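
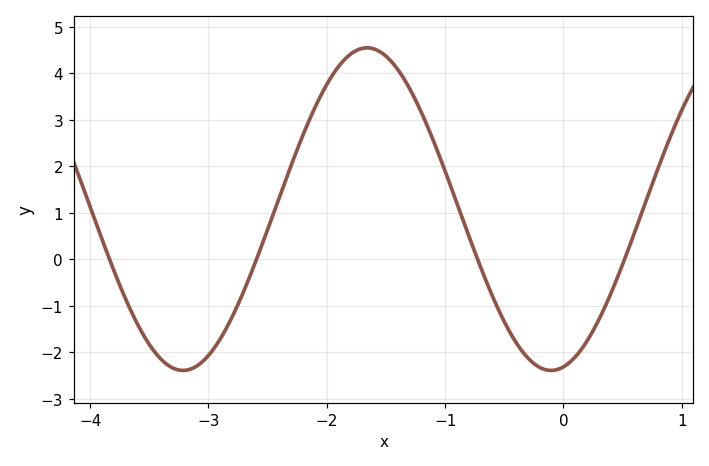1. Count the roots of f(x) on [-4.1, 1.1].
4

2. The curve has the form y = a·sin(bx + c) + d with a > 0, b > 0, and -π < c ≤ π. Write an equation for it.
y = 3.47sin(2.02x - 1.36) + 1.08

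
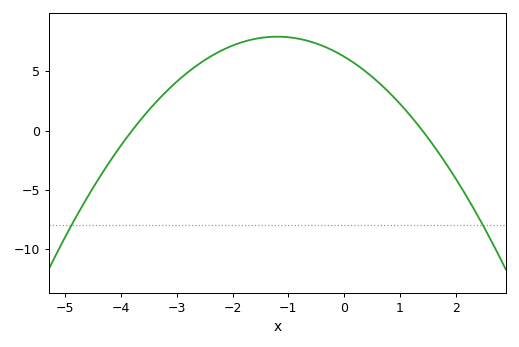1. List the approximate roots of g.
-3.8, 1.4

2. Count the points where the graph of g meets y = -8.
2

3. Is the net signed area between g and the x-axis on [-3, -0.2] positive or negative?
positive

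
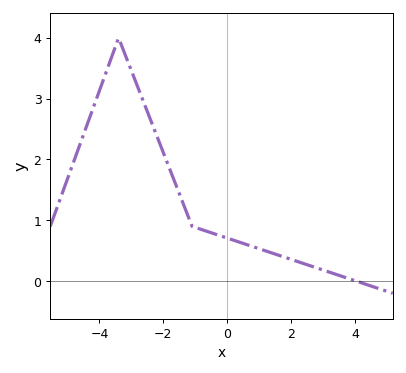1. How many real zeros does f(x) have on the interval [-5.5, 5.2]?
1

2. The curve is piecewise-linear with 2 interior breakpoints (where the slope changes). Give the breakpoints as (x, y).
(-3.4, 4); (-1.1, 0.9)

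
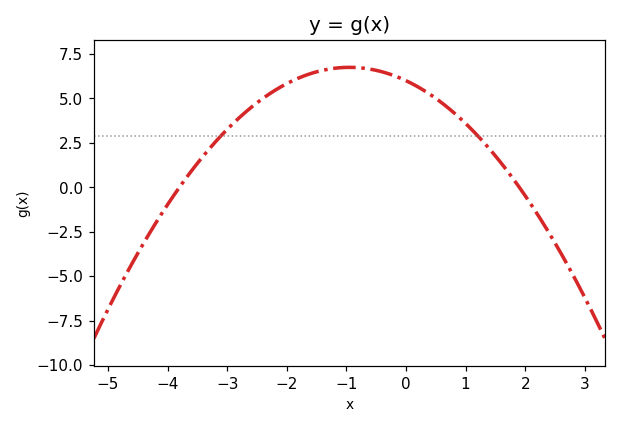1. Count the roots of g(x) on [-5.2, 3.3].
2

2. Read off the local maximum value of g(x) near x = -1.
6.74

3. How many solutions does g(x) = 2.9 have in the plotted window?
2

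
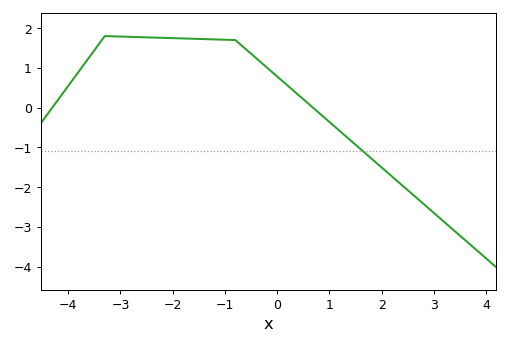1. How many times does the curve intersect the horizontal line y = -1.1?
1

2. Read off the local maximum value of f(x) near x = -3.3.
1.8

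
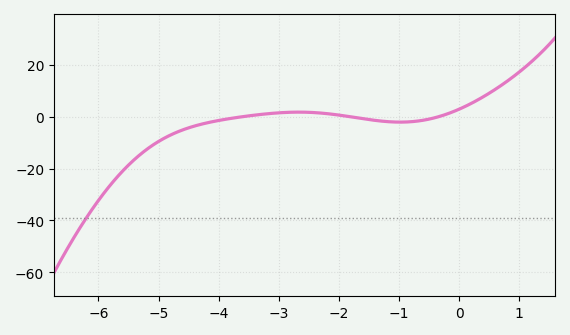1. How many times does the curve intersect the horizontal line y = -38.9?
1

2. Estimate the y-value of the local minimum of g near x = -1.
-2.05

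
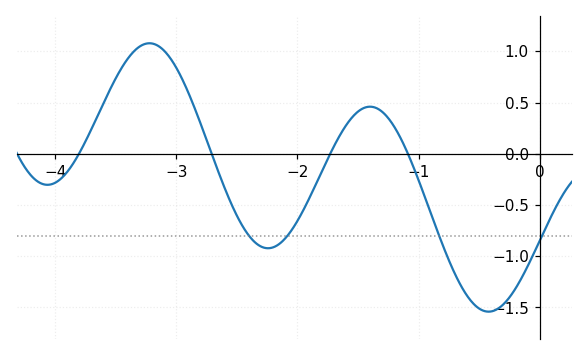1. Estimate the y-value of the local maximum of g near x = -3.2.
1.08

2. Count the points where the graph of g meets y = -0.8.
4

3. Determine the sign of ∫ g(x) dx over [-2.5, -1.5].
negative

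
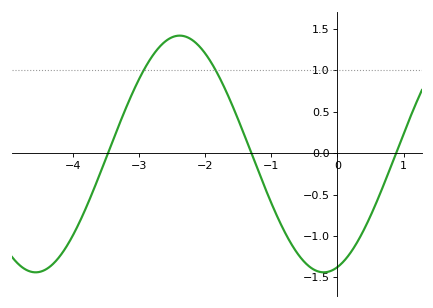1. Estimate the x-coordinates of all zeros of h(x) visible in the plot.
-3.5, -1.3, 0.9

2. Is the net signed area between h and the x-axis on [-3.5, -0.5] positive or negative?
positive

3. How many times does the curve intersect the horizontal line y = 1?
2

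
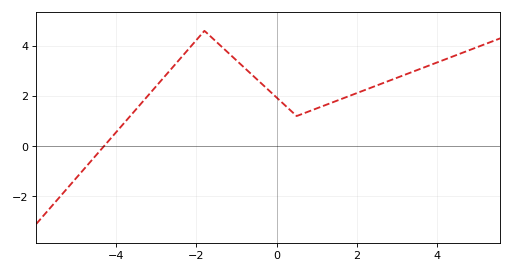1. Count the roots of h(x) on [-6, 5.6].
1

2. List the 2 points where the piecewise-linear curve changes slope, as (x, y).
(-1.8, 4.6); (0.5, 1.2)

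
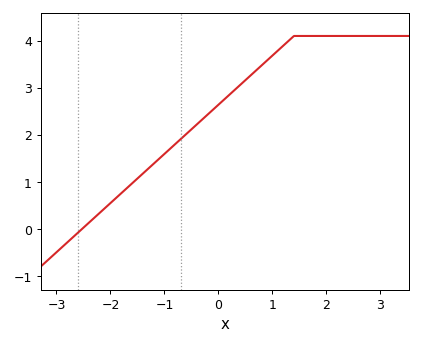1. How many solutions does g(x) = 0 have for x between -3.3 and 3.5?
1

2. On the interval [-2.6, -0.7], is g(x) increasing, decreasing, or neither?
increasing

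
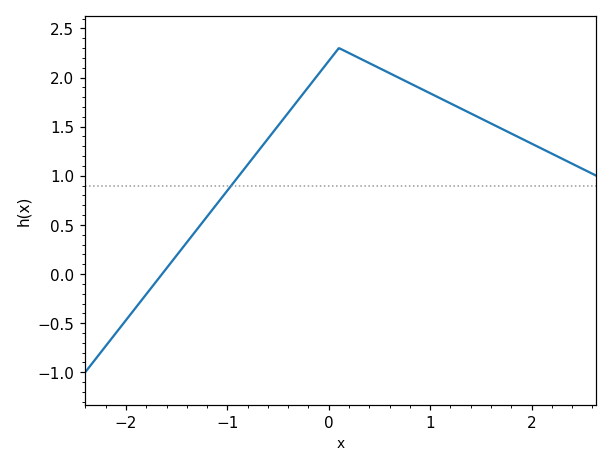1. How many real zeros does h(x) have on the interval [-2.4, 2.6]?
1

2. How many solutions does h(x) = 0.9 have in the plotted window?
1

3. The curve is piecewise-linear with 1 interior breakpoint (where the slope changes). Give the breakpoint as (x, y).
(0.1, 2.3)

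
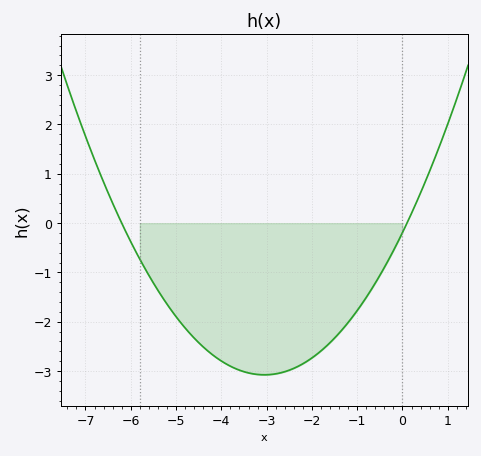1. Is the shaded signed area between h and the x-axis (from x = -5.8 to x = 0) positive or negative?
negative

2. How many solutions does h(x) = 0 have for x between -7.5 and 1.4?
2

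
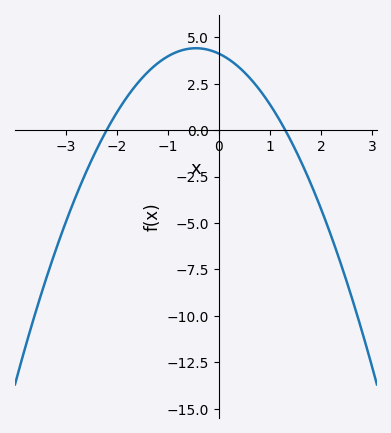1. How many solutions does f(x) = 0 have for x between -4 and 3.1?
2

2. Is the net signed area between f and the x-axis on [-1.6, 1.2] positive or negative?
positive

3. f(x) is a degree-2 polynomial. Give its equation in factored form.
y = -1.44(x + 2.2)(x - 1.3)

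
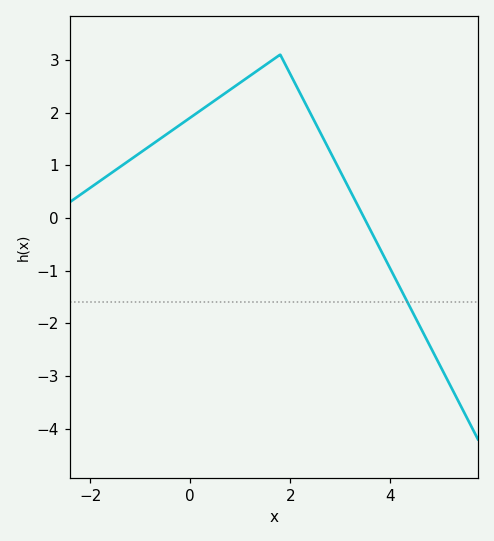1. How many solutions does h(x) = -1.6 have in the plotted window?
1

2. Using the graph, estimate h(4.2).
-1.33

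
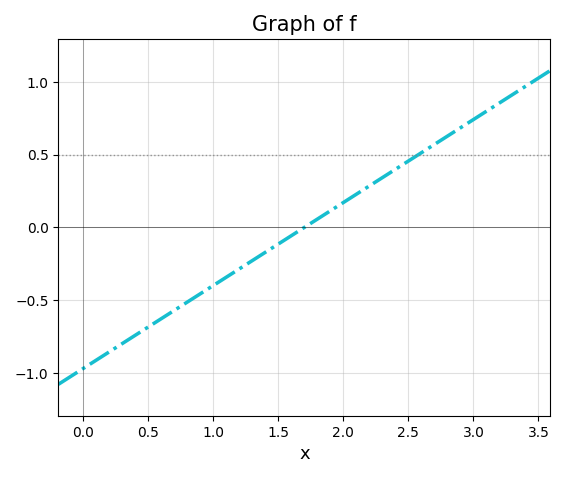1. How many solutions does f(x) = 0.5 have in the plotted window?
1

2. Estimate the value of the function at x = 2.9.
0.684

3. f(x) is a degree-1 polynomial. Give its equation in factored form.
y = 0.57(x - 1.7)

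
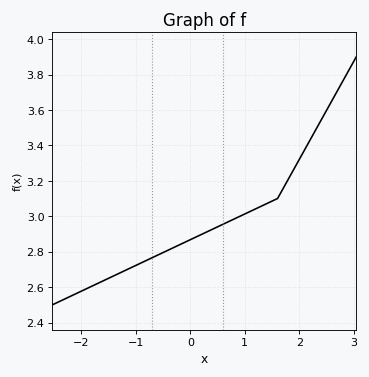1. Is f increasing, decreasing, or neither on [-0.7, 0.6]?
increasing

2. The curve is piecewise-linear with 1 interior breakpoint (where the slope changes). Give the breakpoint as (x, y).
(1.6, 3.1)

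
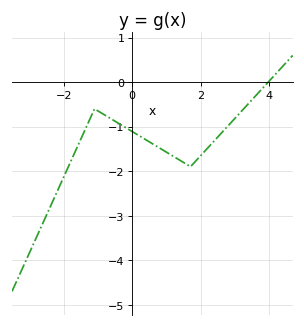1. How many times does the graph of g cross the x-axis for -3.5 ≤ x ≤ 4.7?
1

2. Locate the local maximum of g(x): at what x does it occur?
-1.1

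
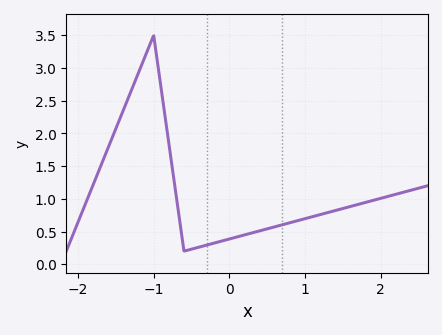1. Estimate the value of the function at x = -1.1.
3.21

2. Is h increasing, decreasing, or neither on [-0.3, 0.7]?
increasing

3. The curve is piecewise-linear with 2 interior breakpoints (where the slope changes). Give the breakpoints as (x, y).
(-1, 3.5); (-0.6, 0.2)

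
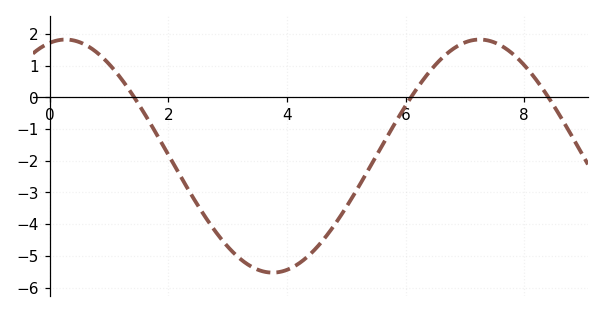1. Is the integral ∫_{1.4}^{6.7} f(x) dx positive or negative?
negative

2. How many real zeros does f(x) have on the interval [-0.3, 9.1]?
3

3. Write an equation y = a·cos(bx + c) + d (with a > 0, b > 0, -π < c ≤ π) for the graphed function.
y = 3.68cos(0.9x - 0.24) - 1.85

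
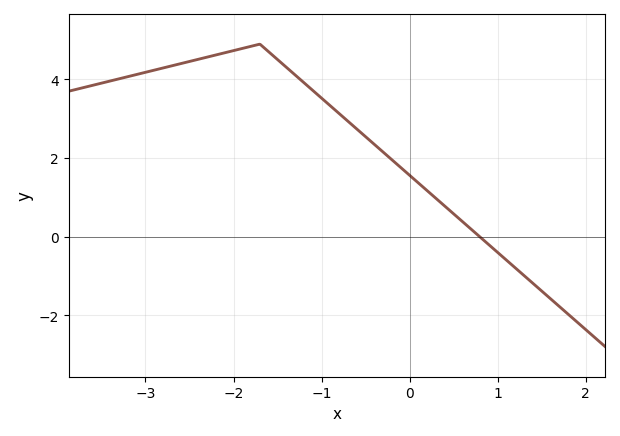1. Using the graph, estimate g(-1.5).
4.51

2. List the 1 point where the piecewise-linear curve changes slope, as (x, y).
(-1.7, 4.9)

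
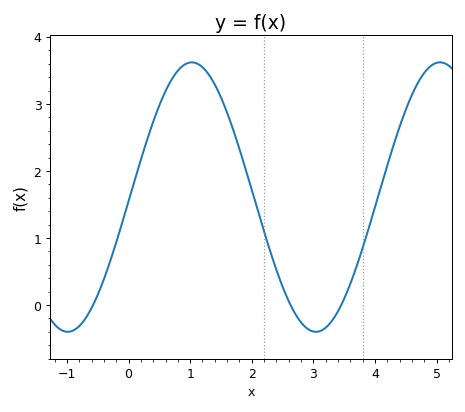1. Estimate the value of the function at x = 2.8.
-0.26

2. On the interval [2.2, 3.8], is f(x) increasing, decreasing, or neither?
neither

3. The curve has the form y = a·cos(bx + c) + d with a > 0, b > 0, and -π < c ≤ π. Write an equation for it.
y = 2.01cos(1.56x - 1.6) + 1.61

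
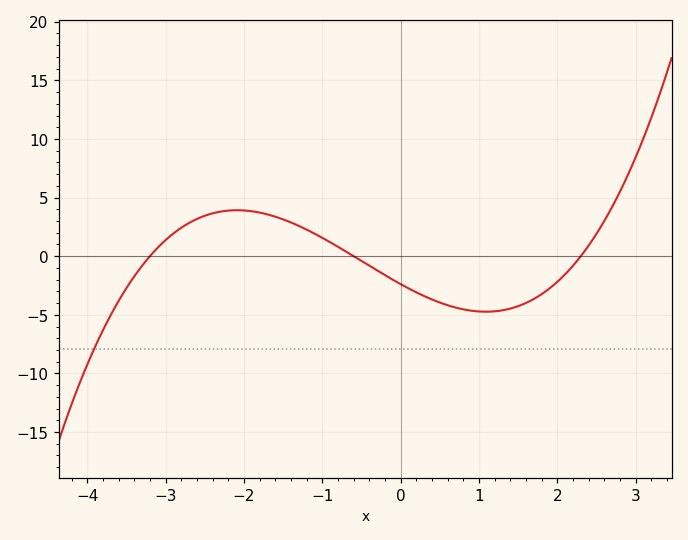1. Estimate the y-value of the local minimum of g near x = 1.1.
-4.5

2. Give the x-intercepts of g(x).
-3.2, -0.6, 2.2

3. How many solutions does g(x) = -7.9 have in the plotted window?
1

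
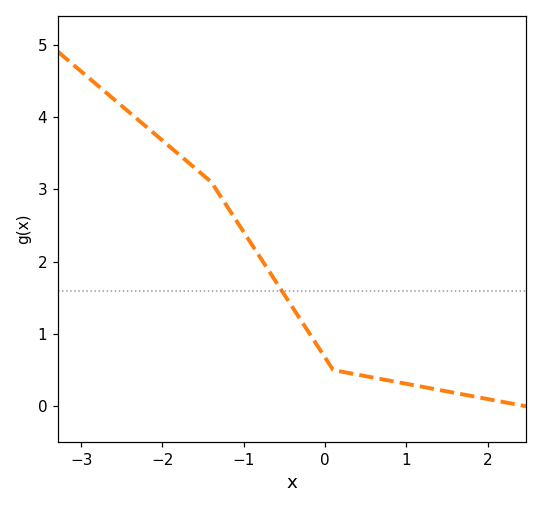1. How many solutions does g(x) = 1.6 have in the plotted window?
1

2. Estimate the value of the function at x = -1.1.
2.6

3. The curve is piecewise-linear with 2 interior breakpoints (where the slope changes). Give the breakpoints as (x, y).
(-1.4, 3.1); (0.1, 0.5)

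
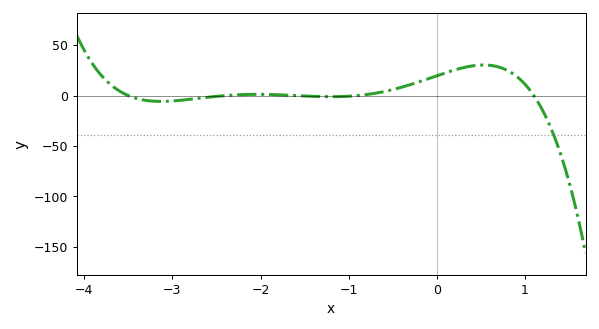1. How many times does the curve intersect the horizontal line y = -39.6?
1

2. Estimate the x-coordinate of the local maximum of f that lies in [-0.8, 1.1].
0.532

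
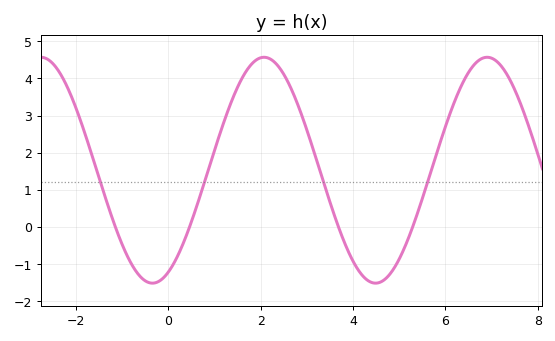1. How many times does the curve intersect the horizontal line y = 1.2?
4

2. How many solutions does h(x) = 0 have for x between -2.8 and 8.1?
4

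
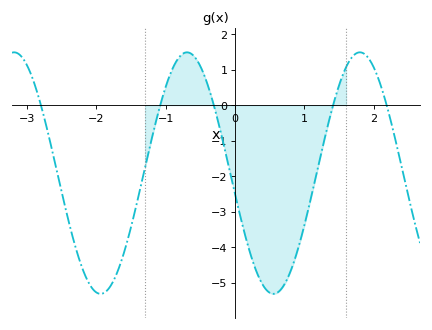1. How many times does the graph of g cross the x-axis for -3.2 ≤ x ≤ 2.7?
5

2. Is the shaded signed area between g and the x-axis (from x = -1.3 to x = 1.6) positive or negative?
negative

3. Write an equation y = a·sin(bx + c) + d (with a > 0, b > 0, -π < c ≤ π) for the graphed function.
y = 3.4sin(2.5x - 3) - 1.91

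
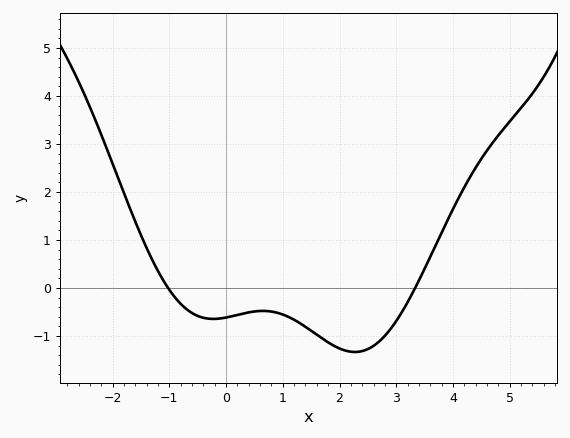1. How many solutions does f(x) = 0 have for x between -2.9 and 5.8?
2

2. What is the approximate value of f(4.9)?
3.33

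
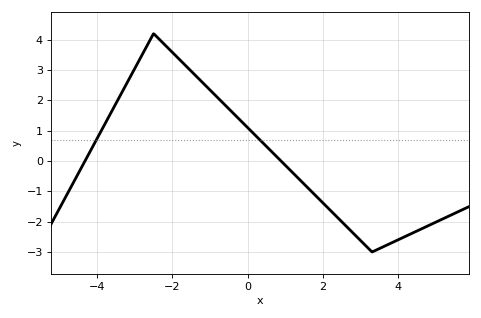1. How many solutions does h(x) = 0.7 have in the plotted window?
2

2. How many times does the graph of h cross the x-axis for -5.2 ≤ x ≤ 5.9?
2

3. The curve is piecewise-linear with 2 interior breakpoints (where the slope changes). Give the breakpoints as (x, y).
(-2.5, 4.2); (3.3, -3)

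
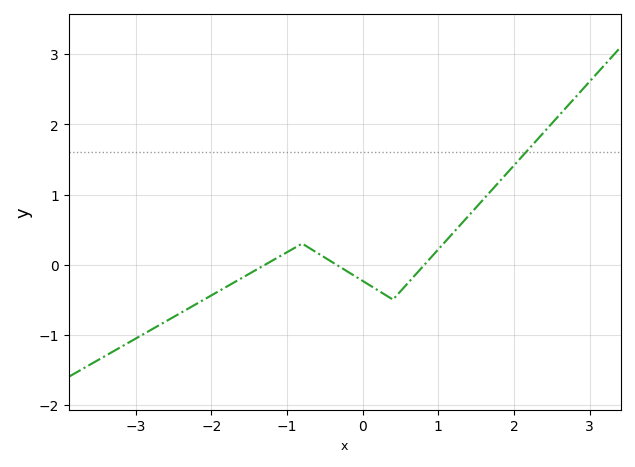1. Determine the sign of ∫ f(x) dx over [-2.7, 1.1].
negative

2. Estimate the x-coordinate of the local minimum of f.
0.4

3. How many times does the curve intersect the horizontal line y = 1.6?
1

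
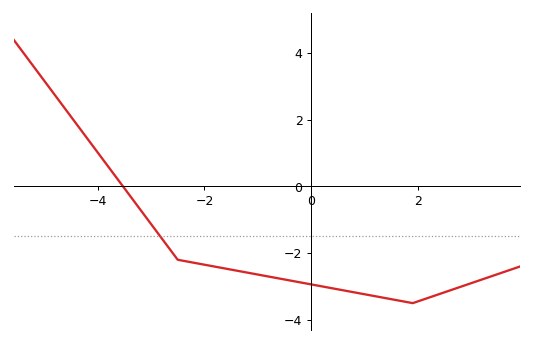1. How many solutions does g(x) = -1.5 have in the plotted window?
1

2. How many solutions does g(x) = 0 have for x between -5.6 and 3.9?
1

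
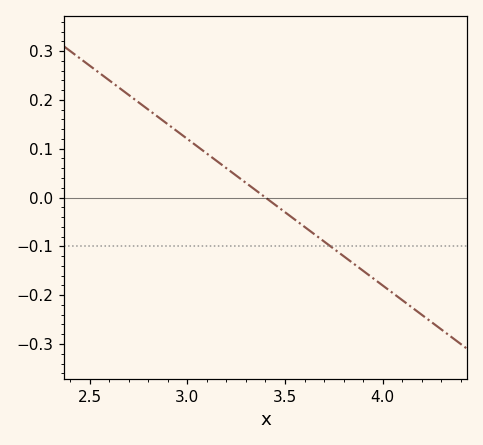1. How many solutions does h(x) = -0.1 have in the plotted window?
1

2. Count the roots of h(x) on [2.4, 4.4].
1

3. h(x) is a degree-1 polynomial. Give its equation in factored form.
y = -0.3(x - 3.4)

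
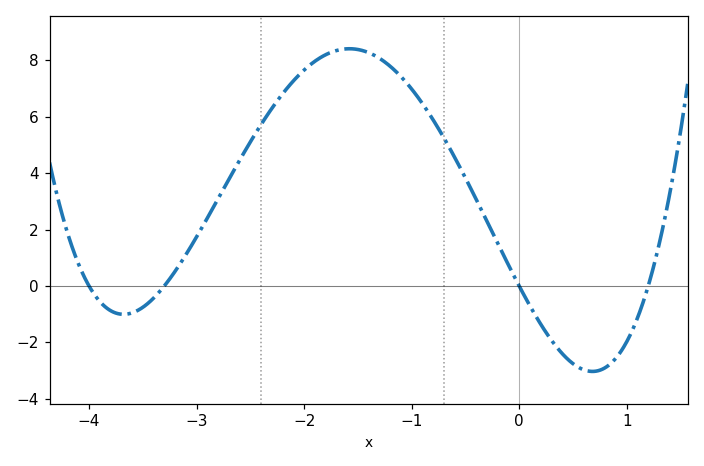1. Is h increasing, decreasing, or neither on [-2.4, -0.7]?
neither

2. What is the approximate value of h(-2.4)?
5.8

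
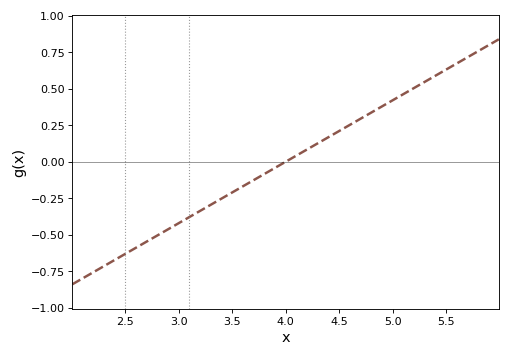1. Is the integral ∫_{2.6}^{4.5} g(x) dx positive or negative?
negative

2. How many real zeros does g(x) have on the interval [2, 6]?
1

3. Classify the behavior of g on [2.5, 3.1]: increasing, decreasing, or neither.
increasing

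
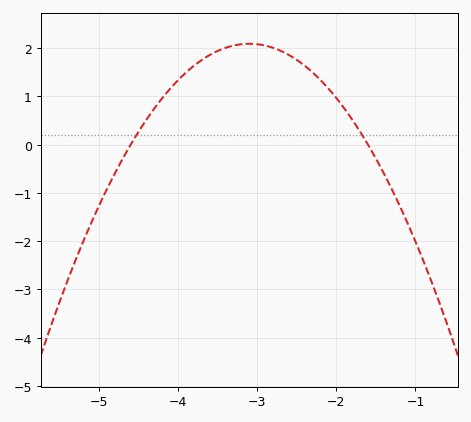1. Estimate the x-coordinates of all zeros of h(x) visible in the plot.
-4.6, -1.6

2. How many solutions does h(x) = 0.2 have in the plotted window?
2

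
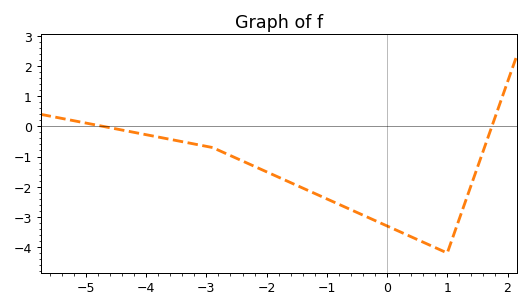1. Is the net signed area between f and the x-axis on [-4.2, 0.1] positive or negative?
negative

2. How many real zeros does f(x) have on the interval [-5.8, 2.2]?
2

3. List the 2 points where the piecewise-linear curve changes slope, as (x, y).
(-2.9, -0.7); (1, -4.2)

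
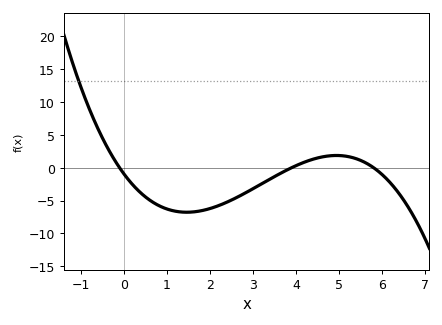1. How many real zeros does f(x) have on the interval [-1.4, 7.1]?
3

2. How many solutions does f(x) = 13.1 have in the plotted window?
1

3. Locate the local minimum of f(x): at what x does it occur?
1.4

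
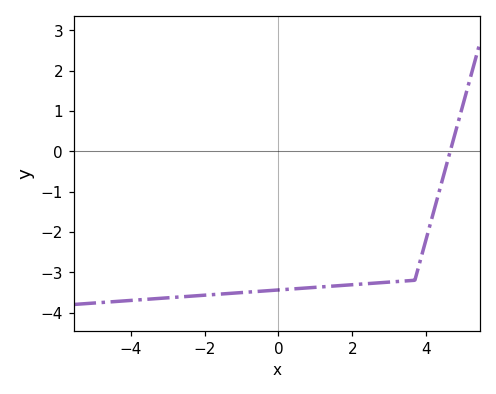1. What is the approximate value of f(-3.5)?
-3.67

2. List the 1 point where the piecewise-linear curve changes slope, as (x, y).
(3.7, -3.2)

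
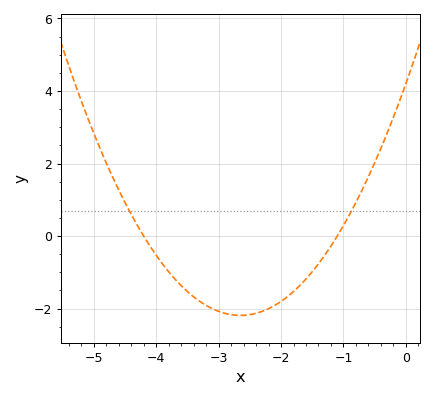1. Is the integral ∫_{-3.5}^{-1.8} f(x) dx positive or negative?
negative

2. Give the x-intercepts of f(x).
-4.2, -1.1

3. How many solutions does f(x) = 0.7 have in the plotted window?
2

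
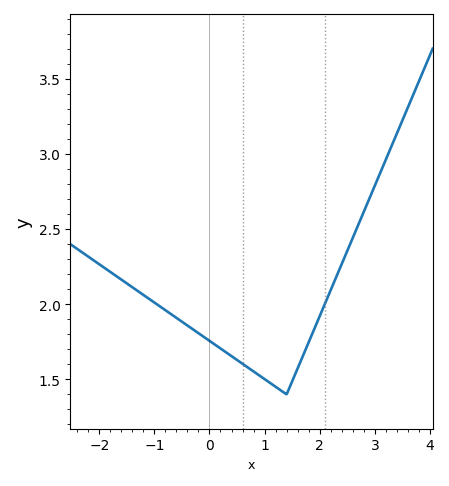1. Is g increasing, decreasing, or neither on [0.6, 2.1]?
neither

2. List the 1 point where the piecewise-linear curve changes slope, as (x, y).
(1.4, 1.4)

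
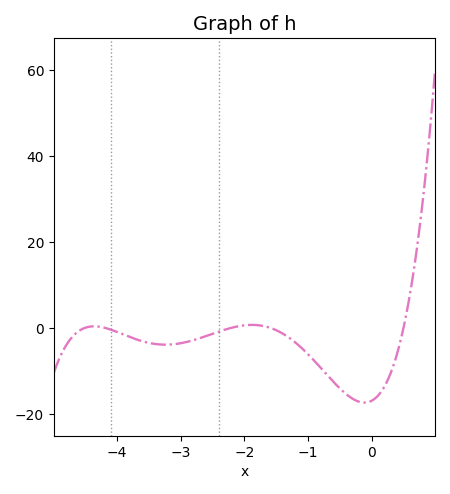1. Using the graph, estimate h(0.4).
-6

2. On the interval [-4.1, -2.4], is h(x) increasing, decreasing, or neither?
neither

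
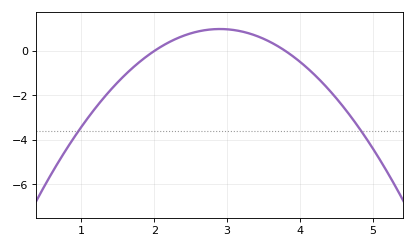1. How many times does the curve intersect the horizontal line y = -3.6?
2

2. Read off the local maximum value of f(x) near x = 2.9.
0.988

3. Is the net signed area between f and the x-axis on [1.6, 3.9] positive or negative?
positive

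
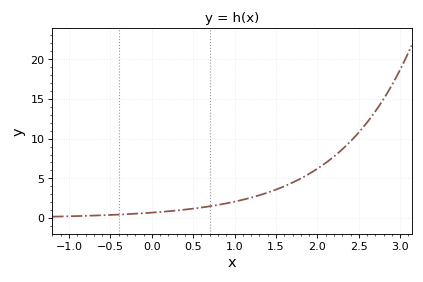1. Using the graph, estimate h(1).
2.06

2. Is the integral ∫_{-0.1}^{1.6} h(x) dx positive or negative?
positive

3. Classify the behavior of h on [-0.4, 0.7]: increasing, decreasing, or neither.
increasing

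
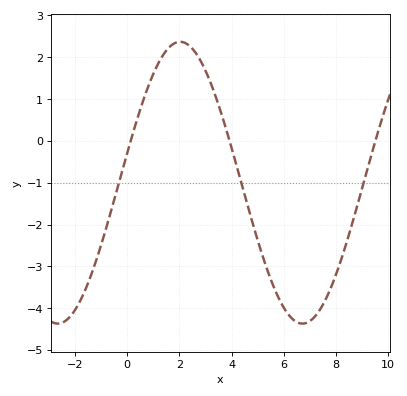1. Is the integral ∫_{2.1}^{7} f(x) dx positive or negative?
negative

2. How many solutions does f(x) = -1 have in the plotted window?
3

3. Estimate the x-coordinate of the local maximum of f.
2.03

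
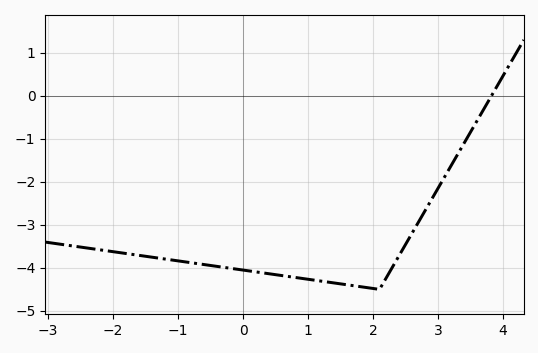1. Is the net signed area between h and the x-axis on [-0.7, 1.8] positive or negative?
negative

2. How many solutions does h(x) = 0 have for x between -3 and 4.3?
1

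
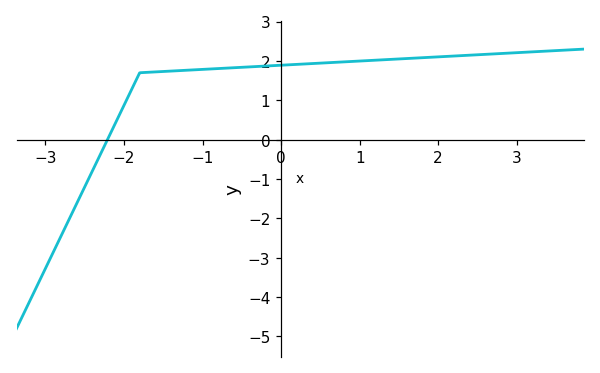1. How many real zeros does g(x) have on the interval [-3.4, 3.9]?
1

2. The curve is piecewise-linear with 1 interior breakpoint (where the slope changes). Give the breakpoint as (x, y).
(-1.8, 1.7)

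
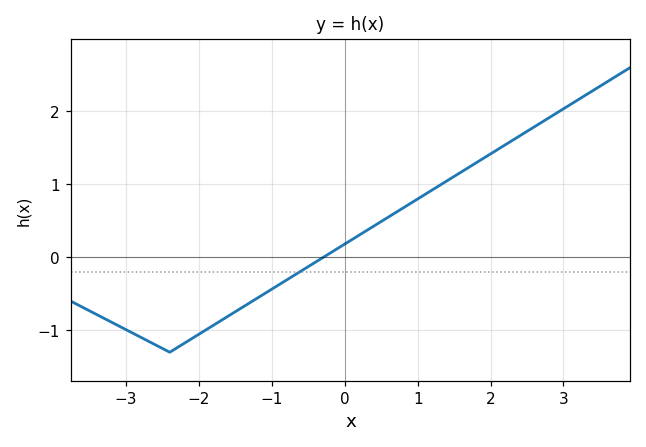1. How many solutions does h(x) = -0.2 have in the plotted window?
1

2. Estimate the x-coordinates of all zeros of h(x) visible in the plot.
-0.2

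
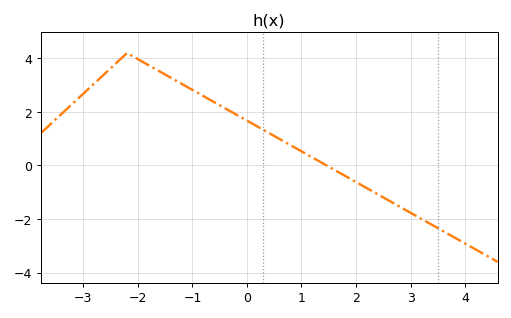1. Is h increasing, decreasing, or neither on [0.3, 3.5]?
decreasing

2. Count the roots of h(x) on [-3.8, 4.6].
1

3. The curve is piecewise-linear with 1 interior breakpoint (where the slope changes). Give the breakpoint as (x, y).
(-2.2, 4.2)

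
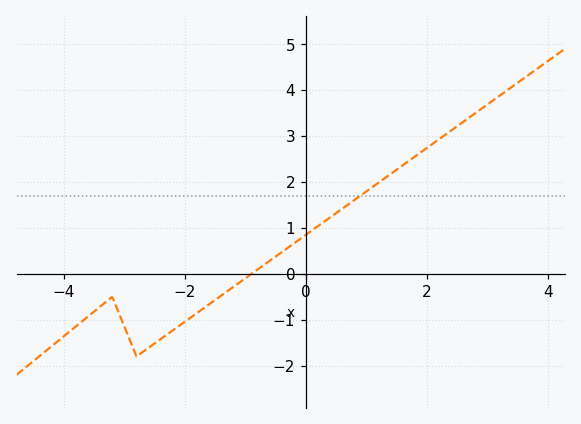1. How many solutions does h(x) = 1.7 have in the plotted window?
1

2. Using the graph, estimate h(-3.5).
-0.822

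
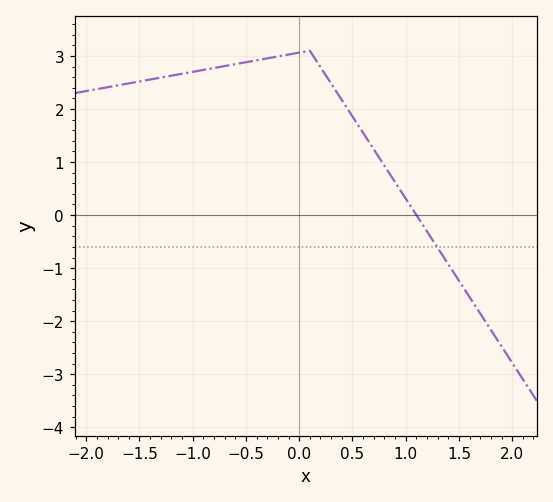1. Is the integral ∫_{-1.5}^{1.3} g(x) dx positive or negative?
positive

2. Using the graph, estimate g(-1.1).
2.67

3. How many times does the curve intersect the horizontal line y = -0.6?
1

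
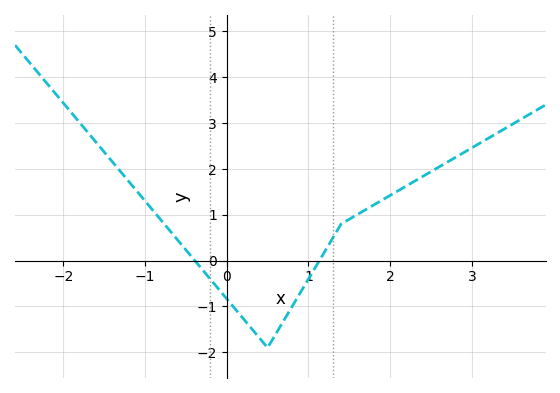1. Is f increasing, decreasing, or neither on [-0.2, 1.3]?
neither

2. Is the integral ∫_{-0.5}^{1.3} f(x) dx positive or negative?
negative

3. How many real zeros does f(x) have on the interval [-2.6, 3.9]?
2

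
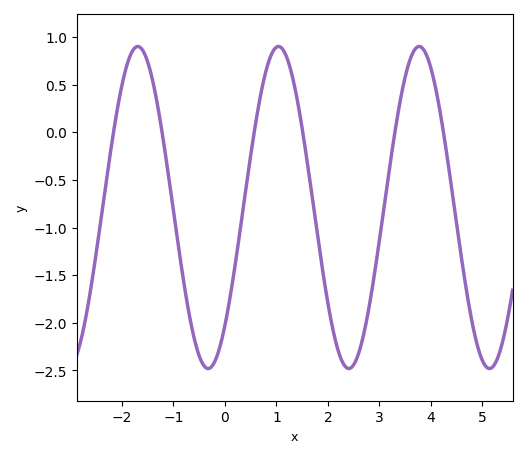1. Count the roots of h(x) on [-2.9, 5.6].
6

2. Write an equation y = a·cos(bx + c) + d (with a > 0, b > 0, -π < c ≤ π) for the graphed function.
y = 1.69cos(2.3x - 2.39) - 0.79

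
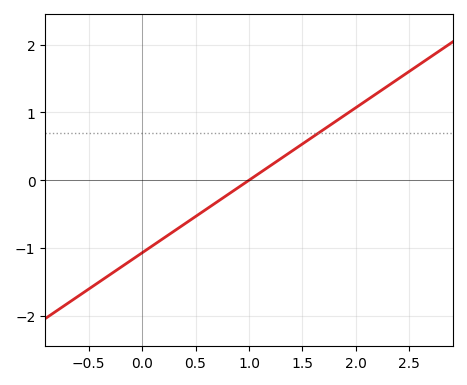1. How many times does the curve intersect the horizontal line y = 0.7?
1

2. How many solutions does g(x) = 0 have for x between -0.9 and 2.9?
1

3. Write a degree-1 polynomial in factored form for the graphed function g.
y = 1.07(x - 1)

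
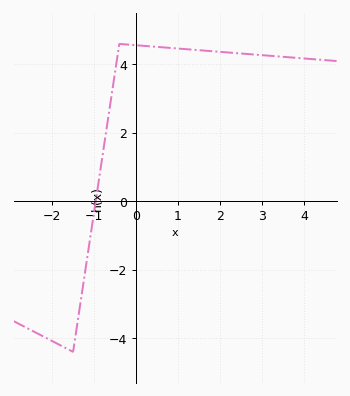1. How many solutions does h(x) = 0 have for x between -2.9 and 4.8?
1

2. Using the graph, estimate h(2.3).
4.4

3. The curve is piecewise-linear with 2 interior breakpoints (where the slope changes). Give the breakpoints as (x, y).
(-1.5, -4.4); (-0.4, 4.6)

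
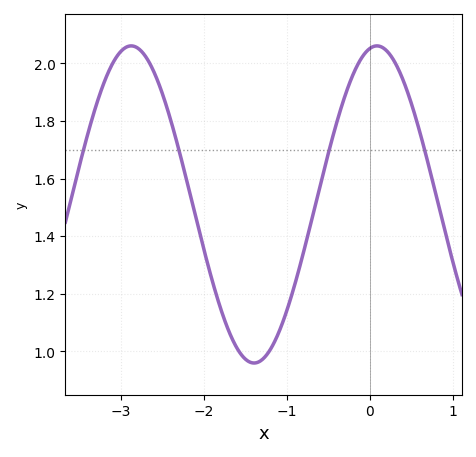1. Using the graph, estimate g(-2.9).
2.06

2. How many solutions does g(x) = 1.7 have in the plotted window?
4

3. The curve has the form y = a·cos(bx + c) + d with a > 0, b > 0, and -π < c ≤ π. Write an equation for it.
y = 0.55cos(2.1x - 0.18) + 1.51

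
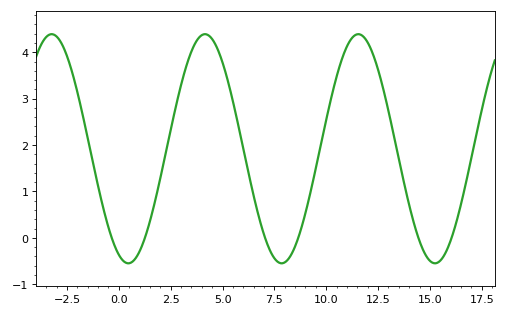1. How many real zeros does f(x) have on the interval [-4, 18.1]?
6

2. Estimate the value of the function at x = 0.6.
-0.532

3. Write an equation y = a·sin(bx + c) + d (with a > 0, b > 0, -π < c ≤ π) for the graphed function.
y = 2.47sin(0.85x - 1.96) + 1.92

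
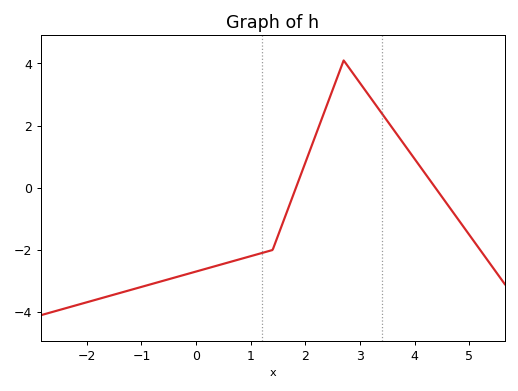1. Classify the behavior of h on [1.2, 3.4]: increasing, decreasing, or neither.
neither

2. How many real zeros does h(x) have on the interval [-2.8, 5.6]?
2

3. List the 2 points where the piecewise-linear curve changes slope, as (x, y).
(1.4, -2); (2.7, 4.1)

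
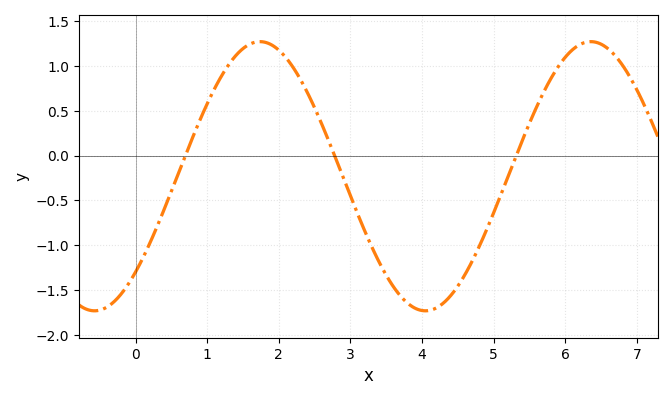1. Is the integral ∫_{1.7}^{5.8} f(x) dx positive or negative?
negative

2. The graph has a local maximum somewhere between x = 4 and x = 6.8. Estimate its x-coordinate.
6.36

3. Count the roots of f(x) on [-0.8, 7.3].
3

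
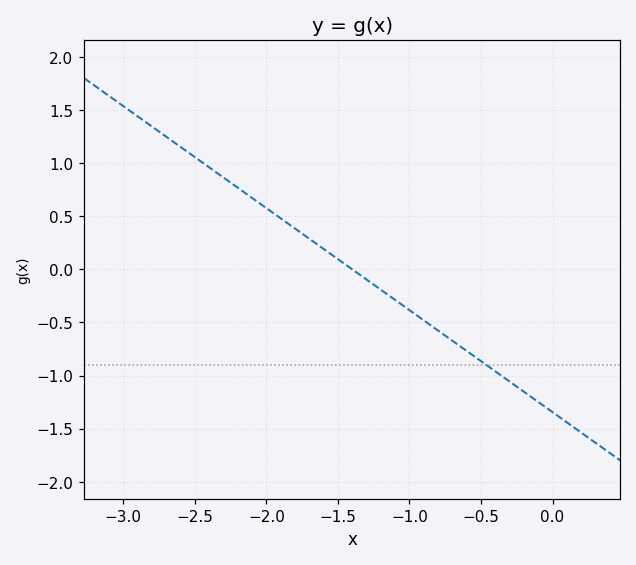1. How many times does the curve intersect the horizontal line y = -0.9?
1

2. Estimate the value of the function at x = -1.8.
0.4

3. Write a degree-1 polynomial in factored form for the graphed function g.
y = -0.96(x + 1.4)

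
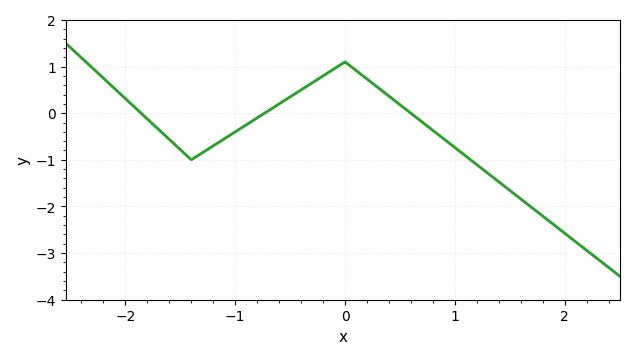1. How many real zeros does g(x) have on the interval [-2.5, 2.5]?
3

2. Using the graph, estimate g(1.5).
-1.66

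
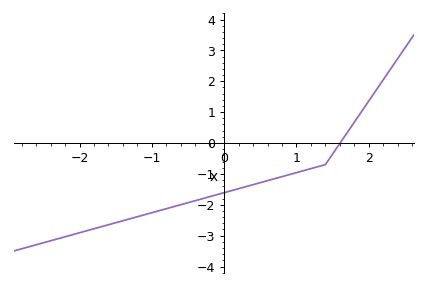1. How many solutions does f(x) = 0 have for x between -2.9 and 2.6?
1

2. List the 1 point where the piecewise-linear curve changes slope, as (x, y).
(1.4, -0.7)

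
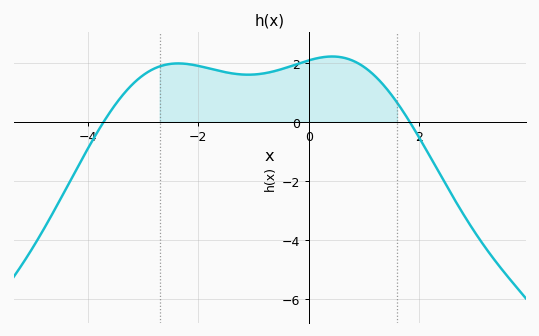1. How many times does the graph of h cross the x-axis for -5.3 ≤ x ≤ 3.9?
2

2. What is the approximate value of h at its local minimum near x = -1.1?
1.6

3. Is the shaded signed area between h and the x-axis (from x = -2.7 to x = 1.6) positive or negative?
positive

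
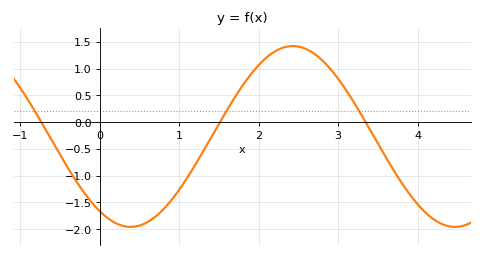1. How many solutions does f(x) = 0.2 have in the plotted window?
3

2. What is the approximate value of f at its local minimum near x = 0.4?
-1.95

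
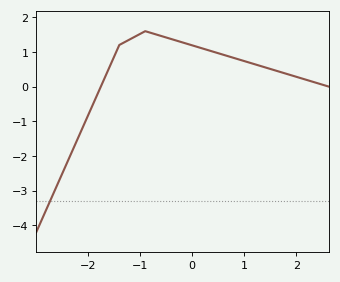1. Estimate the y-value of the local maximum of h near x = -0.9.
1.6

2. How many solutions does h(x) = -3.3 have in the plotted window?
1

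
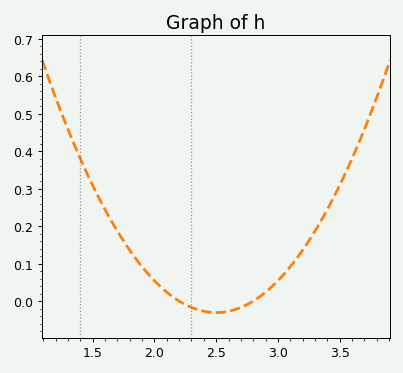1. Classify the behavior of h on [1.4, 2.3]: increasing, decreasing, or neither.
decreasing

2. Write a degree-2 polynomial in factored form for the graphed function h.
y = 0.34(x - 2.2)(x - 2.8)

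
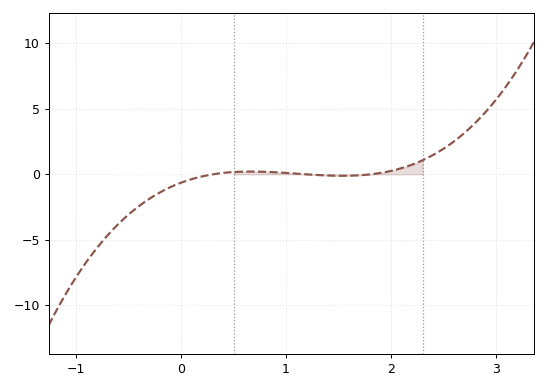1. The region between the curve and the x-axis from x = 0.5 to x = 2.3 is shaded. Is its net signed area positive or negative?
positive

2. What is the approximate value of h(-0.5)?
-3.07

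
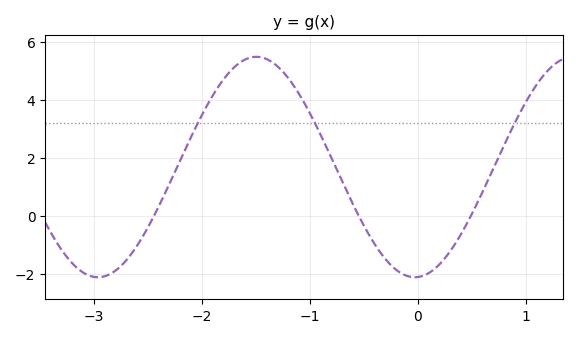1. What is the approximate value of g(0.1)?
-2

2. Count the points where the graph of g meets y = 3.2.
3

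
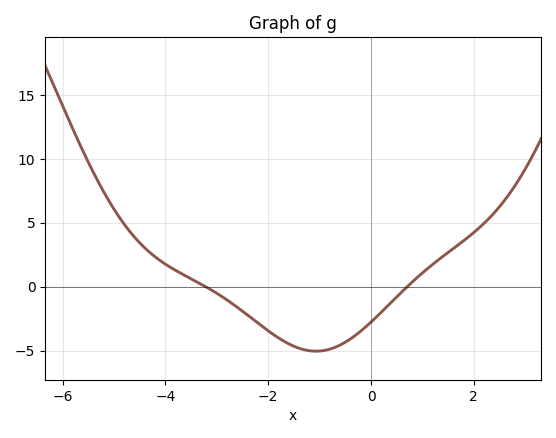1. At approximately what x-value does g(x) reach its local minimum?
-1.07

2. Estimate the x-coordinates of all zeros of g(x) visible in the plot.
-3.21, 0.704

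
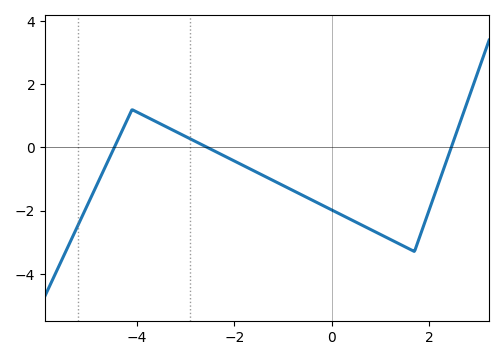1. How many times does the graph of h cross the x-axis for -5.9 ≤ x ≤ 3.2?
3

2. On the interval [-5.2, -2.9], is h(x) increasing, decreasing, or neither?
neither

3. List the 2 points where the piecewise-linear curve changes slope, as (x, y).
(-4.1, 1.2); (1.7, -3.3)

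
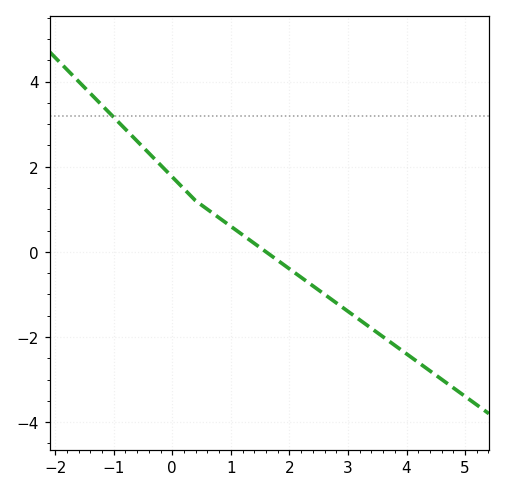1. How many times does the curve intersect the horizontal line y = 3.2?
1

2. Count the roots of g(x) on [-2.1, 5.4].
1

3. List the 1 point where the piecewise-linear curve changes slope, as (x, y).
(0.4, 1.2)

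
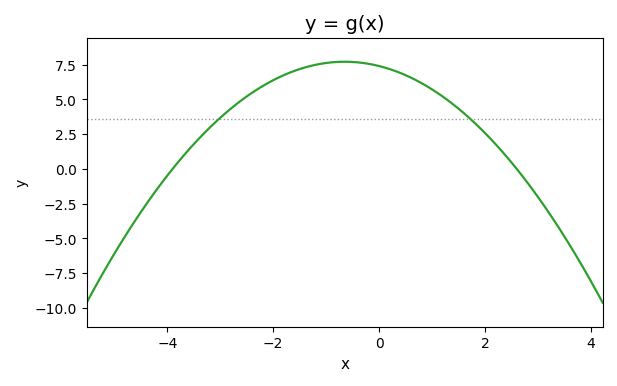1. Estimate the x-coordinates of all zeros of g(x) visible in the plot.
-3.9, 2.6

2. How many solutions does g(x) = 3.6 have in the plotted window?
2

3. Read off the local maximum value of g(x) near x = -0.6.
7.71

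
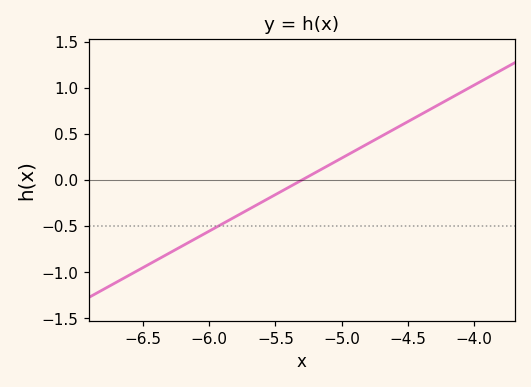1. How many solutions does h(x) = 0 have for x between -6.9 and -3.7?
1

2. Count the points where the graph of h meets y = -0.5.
1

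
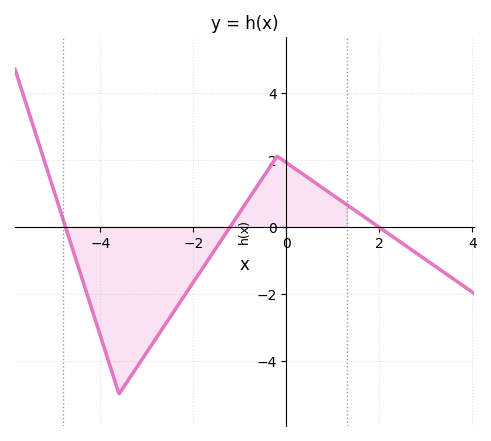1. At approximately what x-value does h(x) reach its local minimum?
-3.6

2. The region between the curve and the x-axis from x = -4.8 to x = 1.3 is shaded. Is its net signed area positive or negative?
negative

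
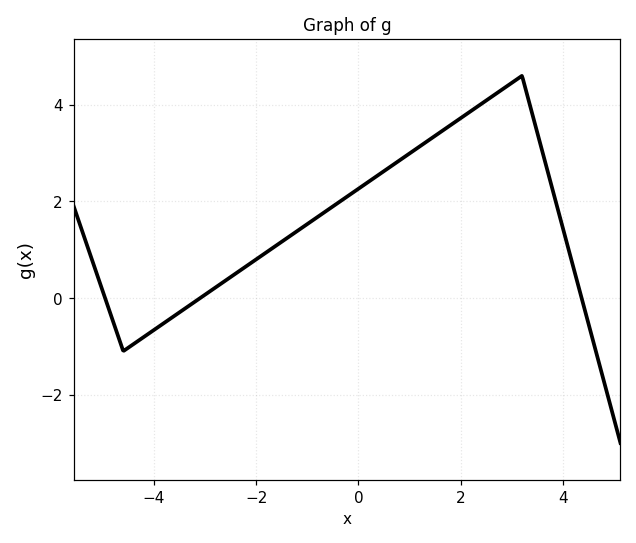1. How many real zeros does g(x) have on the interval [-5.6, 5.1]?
3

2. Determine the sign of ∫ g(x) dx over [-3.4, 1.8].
positive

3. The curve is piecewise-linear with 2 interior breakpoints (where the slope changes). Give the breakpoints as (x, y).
(-4.6, -1.1); (3.2, 4.6)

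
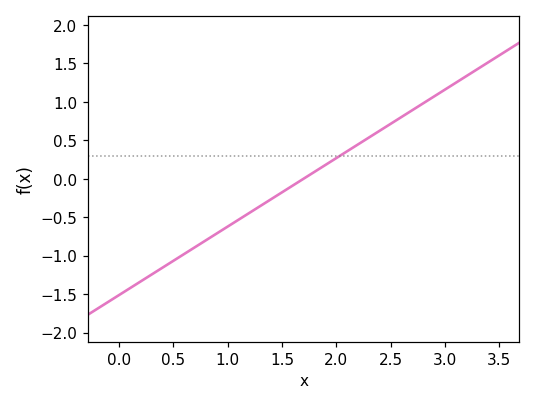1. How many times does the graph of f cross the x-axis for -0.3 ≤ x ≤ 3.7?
1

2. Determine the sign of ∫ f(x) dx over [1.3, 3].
positive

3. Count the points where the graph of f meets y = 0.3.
1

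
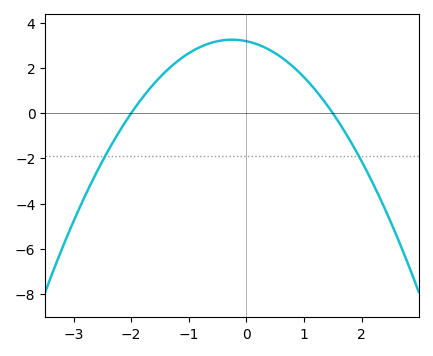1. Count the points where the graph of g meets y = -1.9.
2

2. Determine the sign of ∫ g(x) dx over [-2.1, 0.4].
positive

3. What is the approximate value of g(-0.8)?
2.93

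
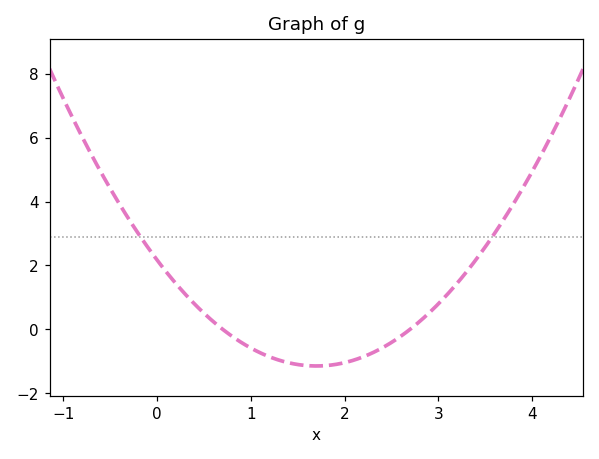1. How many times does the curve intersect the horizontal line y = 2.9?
2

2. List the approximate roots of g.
0.7, 2.7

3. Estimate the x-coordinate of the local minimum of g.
1.7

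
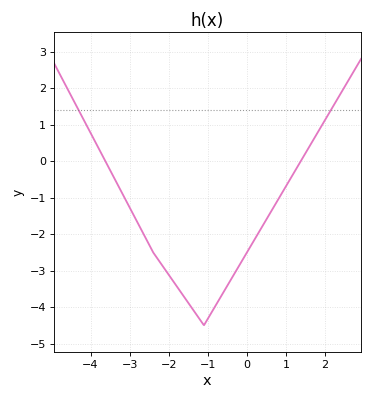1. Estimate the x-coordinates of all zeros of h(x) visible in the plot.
-3.62, 1.38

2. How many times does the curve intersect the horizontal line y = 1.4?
2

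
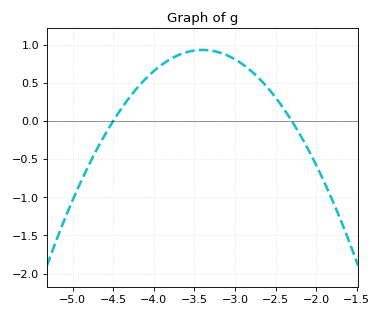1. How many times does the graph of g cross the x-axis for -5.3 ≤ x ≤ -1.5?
2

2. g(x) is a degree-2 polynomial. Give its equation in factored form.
y = -0.77(x + 4.5)(x + 2.3)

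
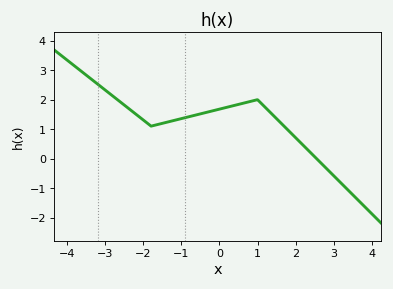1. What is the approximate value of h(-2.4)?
1.71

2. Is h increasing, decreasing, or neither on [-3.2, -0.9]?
neither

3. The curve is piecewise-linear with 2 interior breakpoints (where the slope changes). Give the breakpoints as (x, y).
(-1.8, 1.1); (1, 2)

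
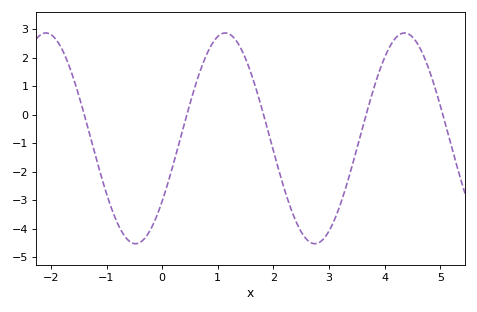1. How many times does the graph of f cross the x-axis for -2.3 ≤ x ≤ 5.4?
5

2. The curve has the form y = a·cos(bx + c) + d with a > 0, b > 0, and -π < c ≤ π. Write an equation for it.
y = 3.7cos(1.9x - 2.2) - 0.83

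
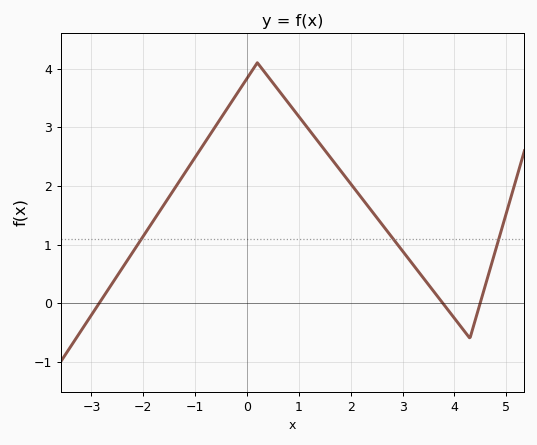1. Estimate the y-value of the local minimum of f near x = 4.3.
-0.599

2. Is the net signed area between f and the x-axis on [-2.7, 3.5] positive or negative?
positive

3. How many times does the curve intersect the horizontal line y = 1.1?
3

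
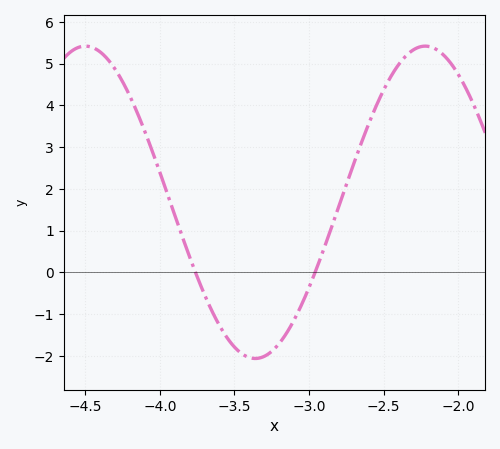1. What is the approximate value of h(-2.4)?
5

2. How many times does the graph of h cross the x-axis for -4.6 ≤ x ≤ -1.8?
2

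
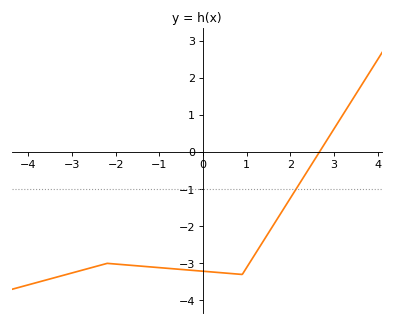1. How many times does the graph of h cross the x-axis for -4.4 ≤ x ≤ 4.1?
1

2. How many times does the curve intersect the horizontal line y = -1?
1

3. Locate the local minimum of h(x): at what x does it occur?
0.8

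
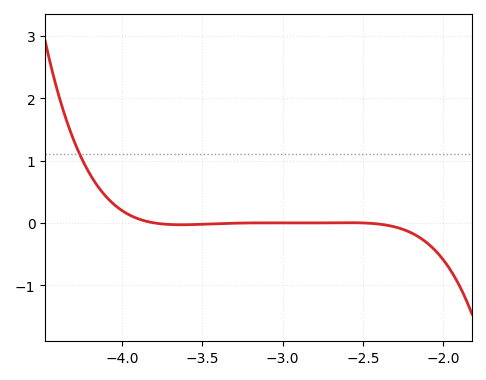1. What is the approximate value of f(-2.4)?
0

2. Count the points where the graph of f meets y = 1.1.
1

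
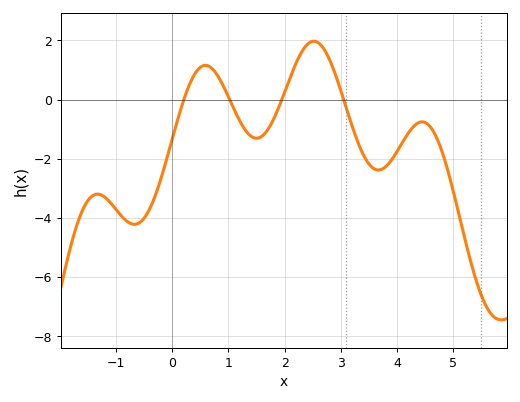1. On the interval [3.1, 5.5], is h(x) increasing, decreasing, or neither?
neither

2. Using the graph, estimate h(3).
0.4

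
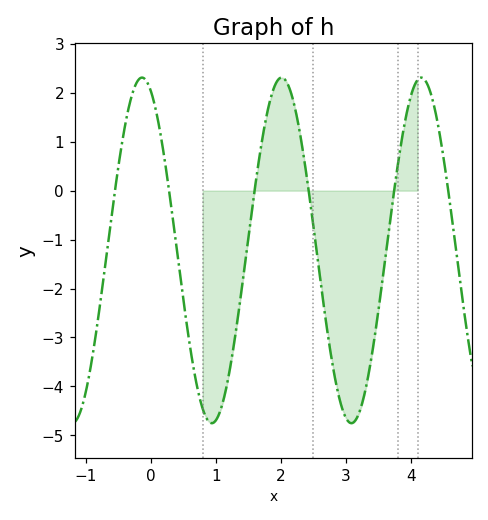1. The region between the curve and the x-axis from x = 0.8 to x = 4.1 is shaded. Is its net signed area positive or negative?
negative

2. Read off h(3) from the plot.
-4.6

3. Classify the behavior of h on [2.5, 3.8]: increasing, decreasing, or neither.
neither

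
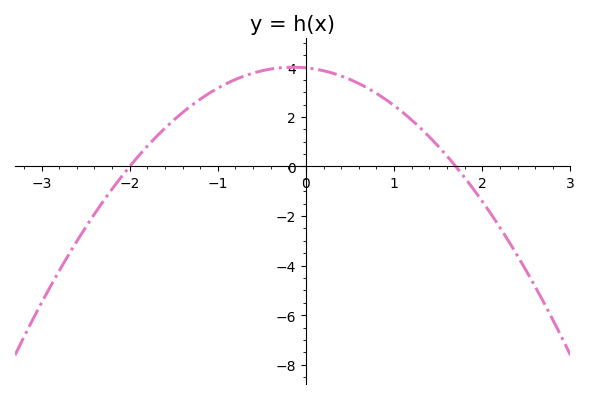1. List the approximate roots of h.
-2, 1.7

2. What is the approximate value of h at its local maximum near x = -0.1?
4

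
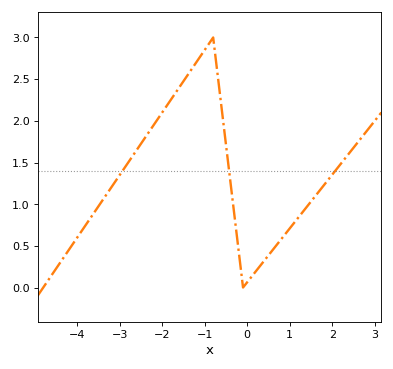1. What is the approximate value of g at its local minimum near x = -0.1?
0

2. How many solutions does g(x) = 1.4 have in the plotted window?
3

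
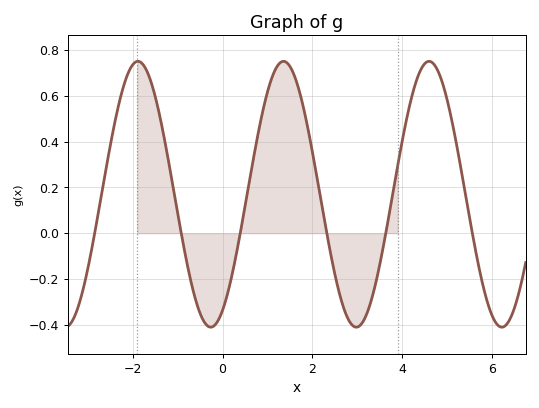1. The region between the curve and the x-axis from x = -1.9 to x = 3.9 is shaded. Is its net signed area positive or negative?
positive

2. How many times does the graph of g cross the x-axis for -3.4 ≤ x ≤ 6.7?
6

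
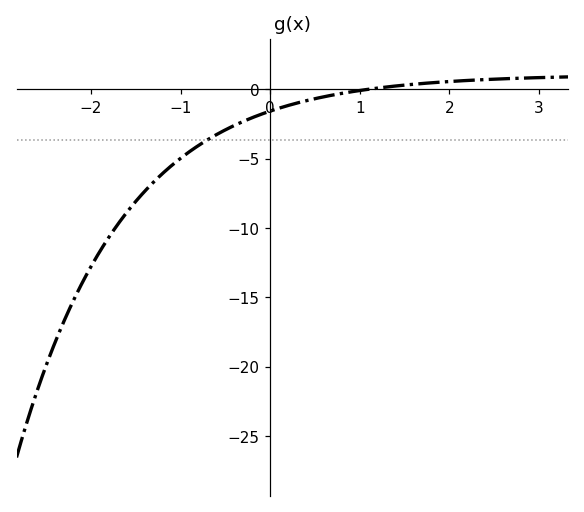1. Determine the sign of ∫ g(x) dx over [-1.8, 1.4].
negative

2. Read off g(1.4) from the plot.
0.227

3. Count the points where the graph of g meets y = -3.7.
1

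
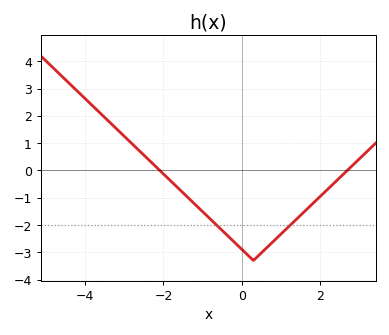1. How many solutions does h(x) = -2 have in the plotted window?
2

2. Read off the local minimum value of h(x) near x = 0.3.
-3.3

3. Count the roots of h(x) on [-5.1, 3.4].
2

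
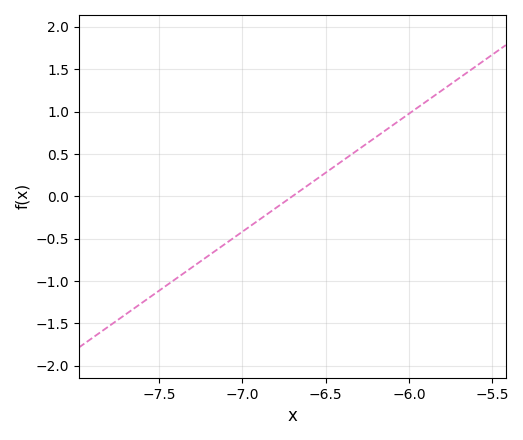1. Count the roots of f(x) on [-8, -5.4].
1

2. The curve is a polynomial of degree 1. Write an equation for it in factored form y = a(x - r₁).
y = 1.39(x + 6.7)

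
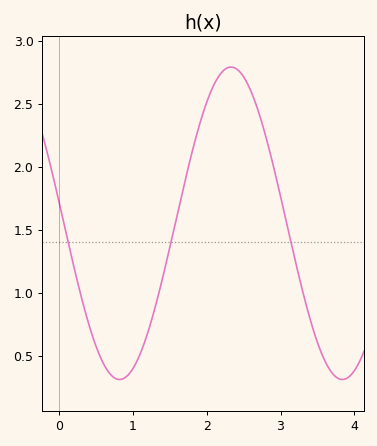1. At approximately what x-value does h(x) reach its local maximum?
2.33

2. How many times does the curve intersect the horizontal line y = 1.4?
3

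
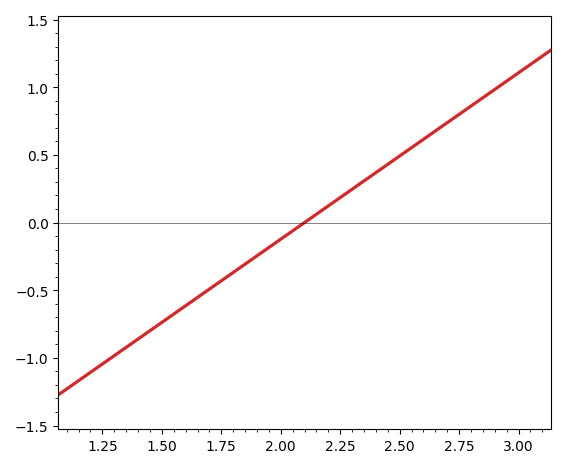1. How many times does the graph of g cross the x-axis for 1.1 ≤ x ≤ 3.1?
1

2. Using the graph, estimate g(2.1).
0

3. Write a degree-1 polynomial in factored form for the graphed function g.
y = 1.23(x - 2.1)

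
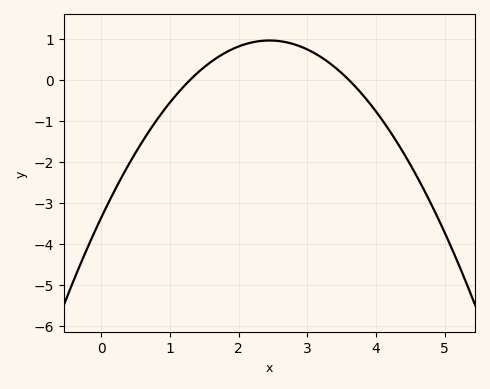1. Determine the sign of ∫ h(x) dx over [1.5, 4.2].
positive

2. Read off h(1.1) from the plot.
-0.4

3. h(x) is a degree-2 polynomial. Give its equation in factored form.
y = -0.72(x - 1.3)(x - 3.6)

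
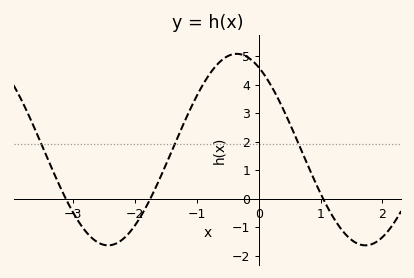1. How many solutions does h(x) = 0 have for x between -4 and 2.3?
3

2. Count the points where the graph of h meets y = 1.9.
3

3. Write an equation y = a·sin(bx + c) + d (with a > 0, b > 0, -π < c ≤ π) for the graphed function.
y = 3.36sin(1.5x + 2.1) + 1.72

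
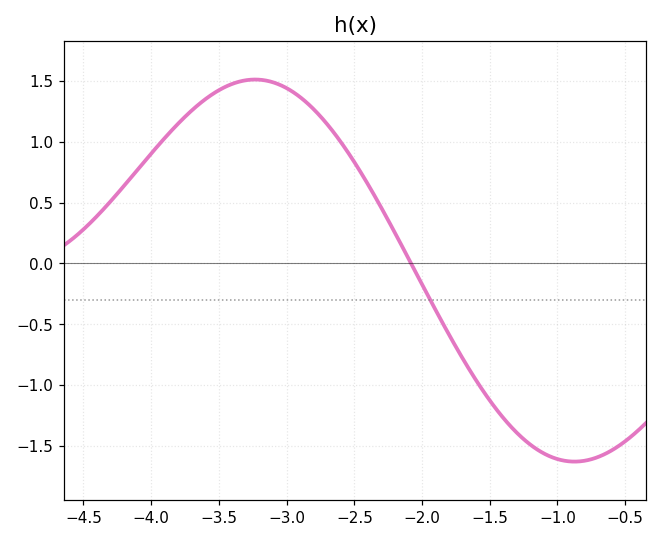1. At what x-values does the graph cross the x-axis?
-2.1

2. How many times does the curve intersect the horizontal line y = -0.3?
1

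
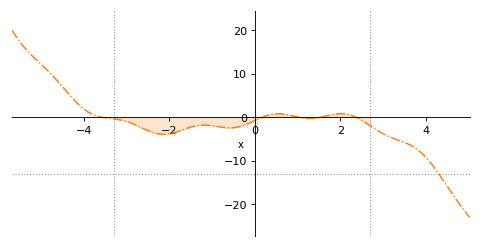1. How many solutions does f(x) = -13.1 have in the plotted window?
1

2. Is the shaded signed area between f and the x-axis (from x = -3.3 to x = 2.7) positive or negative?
negative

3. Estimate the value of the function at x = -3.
-1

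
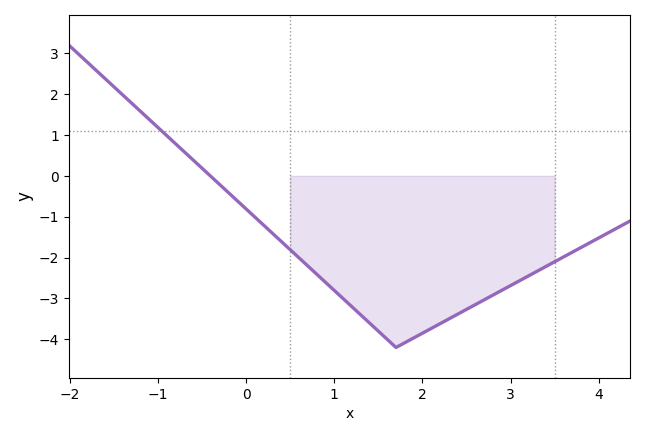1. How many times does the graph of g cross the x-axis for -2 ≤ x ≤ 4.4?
1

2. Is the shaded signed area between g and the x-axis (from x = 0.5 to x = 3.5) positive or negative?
negative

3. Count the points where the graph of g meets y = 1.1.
1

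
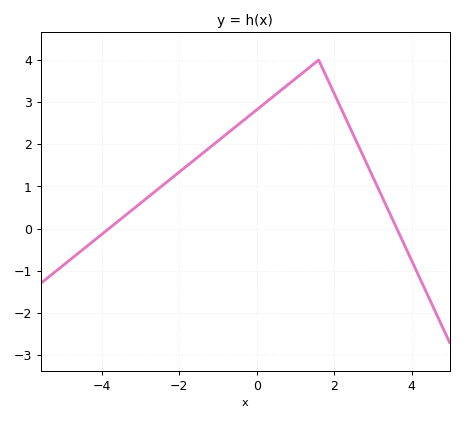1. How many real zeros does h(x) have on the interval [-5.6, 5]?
2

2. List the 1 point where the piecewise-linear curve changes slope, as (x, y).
(1.6, 4)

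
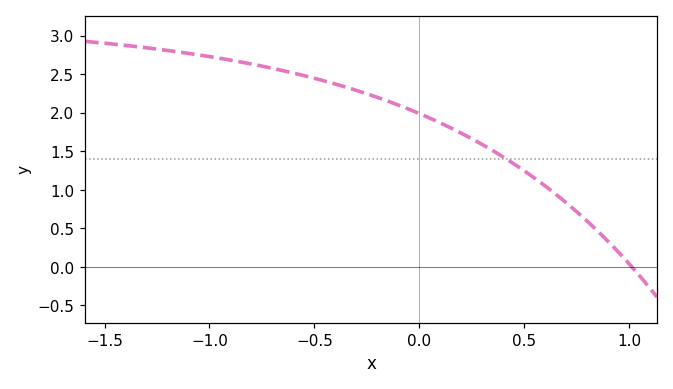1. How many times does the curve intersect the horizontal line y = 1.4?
1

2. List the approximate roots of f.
1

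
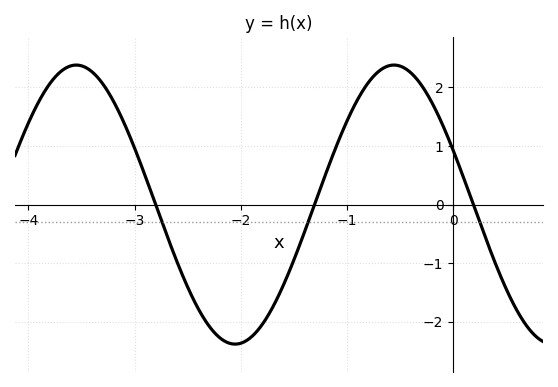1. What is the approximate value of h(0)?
0.929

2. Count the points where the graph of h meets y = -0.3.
3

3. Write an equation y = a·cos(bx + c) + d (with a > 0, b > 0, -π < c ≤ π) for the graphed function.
y = 2.38cos(2.1x + 1.17) + 0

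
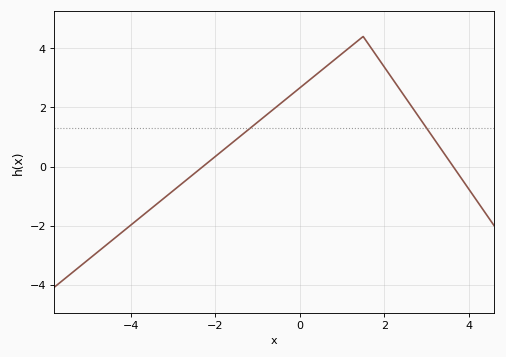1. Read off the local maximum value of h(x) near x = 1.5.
4.4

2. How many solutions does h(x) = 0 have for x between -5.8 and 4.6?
2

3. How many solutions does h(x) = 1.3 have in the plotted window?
2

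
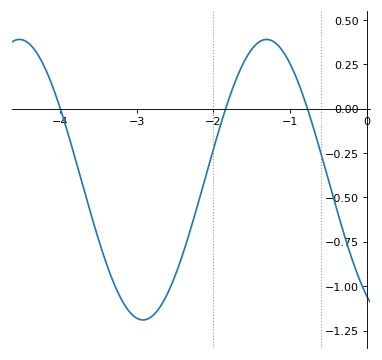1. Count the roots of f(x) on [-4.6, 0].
3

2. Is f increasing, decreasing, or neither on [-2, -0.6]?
neither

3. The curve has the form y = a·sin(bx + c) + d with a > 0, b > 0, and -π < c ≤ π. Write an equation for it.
y = 0.79sin(1.9x - 2.2) - 0.4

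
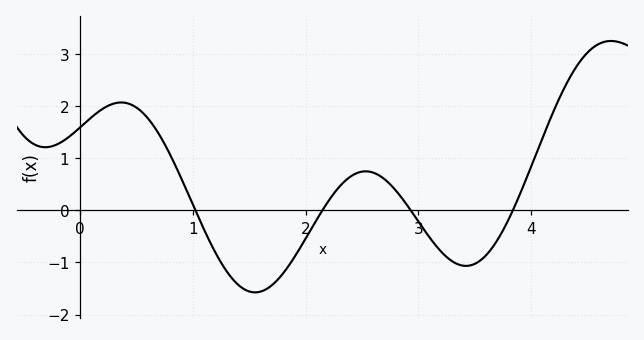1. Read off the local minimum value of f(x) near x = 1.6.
-1.6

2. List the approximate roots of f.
1, 2.1, 2.9, 3.8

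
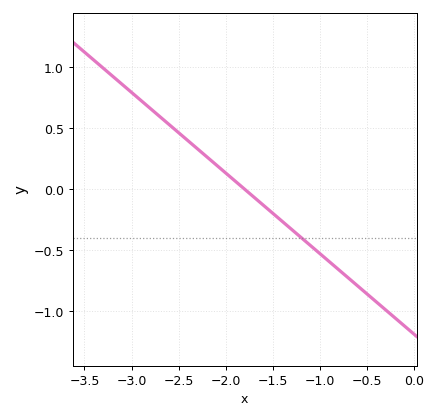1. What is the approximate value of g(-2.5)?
0.45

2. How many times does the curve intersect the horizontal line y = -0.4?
1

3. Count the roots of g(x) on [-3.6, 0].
1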